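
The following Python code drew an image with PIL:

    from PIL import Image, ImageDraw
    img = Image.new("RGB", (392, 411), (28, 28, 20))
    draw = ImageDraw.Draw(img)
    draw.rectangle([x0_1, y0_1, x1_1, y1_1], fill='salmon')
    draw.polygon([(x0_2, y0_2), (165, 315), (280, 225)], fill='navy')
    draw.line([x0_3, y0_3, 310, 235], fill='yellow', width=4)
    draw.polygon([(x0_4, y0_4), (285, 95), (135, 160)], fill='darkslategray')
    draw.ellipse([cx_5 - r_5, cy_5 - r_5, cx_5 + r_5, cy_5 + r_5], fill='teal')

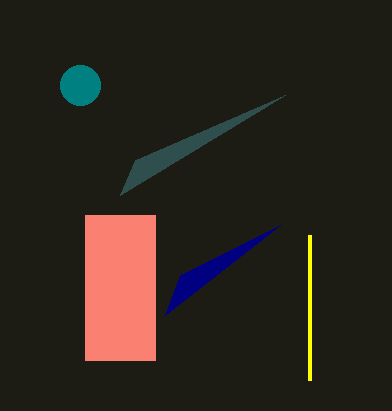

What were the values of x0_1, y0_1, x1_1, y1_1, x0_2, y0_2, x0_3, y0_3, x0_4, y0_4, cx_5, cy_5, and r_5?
x0_1 = 85, y0_1 = 215, x1_1 = 155, y1_1 = 360, x0_2 = 180, y0_2 = 275, x0_3 = 310, y0_3 = 380, x0_4 = 120, y0_4 = 195, cx_5 = 80, cy_5 = 85, r_5 = 20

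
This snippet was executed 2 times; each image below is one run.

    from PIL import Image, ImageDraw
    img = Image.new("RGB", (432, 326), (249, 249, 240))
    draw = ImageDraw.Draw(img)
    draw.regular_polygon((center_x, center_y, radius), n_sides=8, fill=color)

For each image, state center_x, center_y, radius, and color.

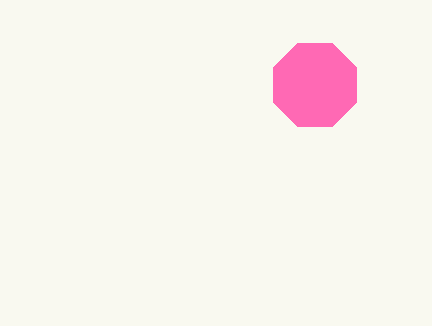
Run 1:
center_x = 315; center_y = 85; radius = 45; color = 'hotpink'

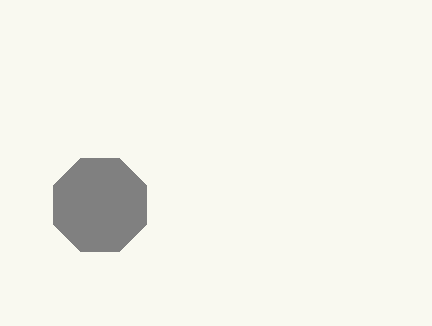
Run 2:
center_x = 100; center_y = 205; radius = 50; color = 'gray'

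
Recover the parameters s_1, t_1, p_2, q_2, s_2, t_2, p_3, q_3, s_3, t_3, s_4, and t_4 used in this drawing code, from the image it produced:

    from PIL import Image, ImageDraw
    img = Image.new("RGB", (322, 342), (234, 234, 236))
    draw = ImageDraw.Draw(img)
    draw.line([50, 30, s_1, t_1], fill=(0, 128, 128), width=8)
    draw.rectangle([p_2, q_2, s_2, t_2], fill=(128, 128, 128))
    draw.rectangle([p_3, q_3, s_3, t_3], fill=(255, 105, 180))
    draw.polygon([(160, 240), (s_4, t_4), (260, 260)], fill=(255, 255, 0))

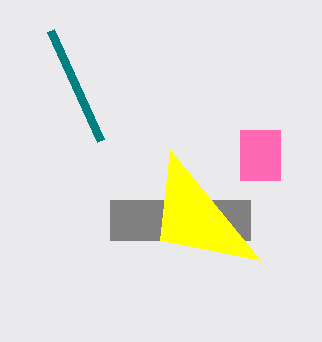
s_1 = 100; t_1 = 140; p_2 = 110; q_2 = 200; s_2 = 250; t_2 = 240; p_3 = 240; q_3 = 130; s_3 = 280; t_3 = 180; s_4 = 170; t_4 = 150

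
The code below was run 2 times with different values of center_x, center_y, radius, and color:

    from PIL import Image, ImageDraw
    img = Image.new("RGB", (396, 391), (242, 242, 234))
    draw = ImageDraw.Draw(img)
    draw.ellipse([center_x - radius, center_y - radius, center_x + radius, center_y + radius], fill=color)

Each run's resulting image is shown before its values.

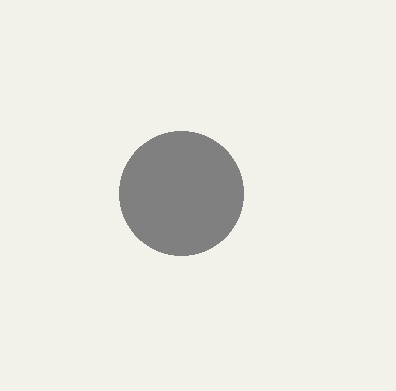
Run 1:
center_x = 181
center_y = 193
radius = 62
color = 'gray'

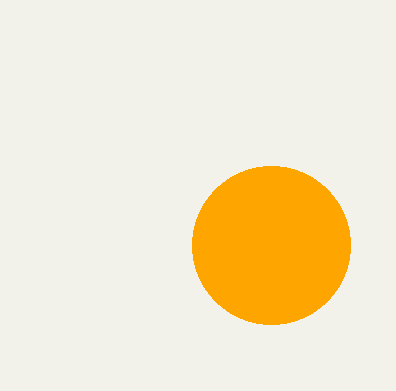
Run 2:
center_x = 271, center_y = 245, radius = 79, color = 'orange'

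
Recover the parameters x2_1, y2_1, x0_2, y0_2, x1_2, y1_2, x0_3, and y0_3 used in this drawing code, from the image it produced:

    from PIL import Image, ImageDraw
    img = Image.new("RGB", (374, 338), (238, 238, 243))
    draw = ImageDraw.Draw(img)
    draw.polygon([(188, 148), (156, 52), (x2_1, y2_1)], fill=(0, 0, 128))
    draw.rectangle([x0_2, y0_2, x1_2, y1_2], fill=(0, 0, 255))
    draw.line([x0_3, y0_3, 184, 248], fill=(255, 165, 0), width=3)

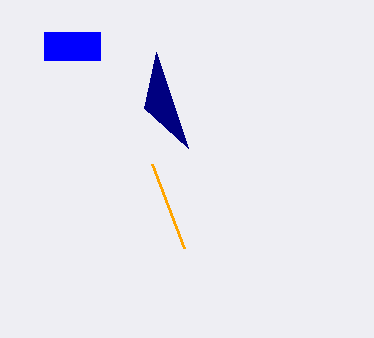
x2_1 = 144; y2_1 = 108; x0_2 = 44; y0_2 = 32; x1_2 = 100; y1_2 = 60; x0_3 = 152; y0_3 = 164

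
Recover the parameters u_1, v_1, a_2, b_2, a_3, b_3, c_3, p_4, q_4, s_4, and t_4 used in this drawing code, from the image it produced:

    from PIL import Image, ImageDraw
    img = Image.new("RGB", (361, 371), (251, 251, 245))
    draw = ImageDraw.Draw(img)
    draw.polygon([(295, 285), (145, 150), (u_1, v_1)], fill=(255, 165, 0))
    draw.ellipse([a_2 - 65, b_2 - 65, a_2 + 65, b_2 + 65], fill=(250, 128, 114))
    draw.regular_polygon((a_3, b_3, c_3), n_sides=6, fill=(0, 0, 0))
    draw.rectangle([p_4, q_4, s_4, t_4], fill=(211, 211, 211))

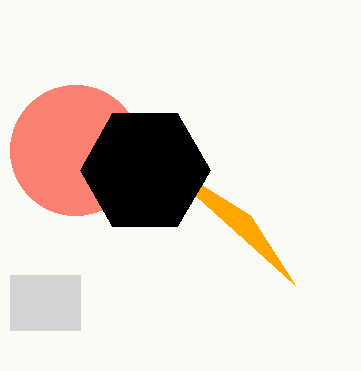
u_1 = 250, v_1 = 215, a_2 = 75, b_2 = 150, a_3 = 145, b_3 = 170, c_3 = 65, p_4 = 10, q_4 = 275, s_4 = 80, t_4 = 330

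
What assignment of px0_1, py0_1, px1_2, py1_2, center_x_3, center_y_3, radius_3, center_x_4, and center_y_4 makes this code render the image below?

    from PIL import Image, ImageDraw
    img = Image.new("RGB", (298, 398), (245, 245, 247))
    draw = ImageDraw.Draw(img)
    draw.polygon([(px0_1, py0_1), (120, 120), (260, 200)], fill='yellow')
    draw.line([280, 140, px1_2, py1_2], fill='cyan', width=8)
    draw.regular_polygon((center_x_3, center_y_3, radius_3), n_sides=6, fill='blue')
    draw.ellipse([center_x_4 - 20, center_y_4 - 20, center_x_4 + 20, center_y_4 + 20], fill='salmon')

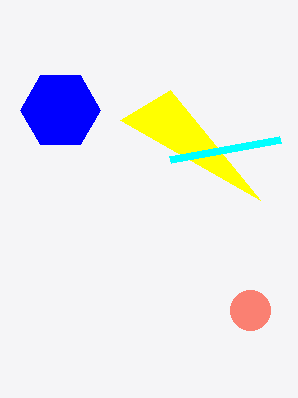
px0_1 = 170
py0_1 = 90
px1_2 = 170
py1_2 = 160
center_x_3 = 60
center_y_3 = 110
radius_3 = 40
center_x_4 = 250
center_y_4 = 310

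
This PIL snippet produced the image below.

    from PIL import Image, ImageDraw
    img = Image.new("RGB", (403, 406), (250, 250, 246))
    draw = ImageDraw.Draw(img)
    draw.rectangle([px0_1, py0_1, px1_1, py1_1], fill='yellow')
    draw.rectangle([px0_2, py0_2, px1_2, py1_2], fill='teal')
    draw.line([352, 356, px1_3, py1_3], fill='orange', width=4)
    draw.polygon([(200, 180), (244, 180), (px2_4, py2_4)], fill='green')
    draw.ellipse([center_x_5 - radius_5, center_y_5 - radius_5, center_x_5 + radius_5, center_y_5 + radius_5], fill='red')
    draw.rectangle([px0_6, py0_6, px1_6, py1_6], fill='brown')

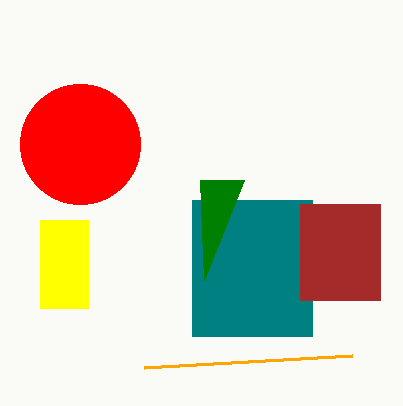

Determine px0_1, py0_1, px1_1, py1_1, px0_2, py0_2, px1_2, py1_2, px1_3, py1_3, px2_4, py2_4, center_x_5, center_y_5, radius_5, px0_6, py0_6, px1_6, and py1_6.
px0_1 = 40, py0_1 = 220, px1_1 = 88, py1_1 = 308, px0_2 = 192, py0_2 = 200, px1_2 = 312, py1_2 = 336, px1_3 = 144, py1_3 = 368, px2_4 = 204, py2_4 = 280, center_x_5 = 80, center_y_5 = 144, radius_5 = 60, px0_6 = 300, py0_6 = 204, px1_6 = 380, py1_6 = 300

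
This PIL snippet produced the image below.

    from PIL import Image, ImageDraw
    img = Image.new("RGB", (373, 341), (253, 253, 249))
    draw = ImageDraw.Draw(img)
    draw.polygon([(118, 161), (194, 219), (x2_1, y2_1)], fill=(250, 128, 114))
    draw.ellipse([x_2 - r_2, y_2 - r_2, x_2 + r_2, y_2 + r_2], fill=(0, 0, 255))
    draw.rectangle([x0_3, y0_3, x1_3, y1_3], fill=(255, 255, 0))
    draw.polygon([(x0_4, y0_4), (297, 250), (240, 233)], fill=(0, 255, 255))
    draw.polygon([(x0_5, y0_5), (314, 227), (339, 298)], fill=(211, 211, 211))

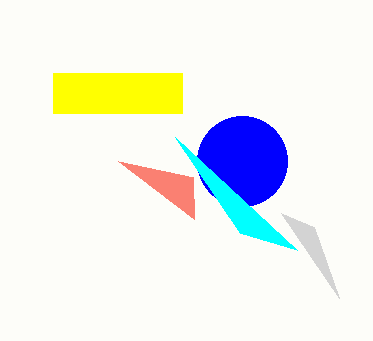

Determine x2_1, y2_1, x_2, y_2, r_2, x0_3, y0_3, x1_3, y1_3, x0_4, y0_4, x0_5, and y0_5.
x2_1 = 193
y2_1 = 177
x_2 = 242
y_2 = 161
r_2 = 45
x0_3 = 53
y0_3 = 73
x1_3 = 182
y1_3 = 113
x0_4 = 175
y0_4 = 137
x0_5 = 281
y0_5 = 213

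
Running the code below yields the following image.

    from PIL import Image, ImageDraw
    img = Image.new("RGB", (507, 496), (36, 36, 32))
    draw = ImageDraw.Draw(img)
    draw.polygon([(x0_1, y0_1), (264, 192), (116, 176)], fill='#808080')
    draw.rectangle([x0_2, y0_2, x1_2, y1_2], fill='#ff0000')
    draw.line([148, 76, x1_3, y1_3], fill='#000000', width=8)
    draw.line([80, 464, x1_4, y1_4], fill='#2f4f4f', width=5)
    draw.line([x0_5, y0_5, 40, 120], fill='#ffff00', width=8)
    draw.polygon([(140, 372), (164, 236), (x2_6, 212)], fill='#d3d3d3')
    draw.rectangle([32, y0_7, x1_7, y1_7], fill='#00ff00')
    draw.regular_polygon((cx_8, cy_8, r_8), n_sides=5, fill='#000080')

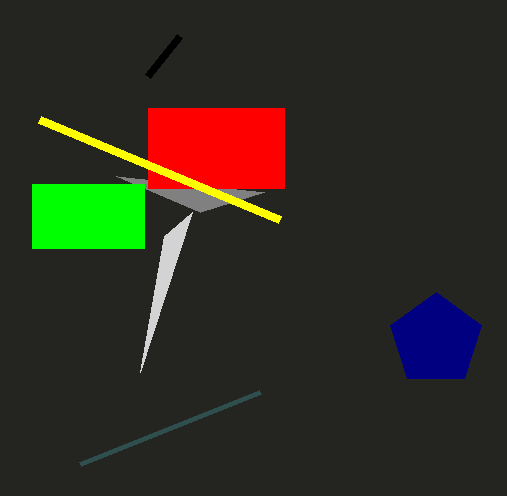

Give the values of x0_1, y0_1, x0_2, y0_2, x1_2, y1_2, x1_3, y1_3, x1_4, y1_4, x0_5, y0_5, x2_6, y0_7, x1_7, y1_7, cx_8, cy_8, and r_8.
x0_1 = 200; y0_1 = 212; x0_2 = 148; y0_2 = 108; x1_2 = 284; y1_2 = 188; x1_3 = 180; y1_3 = 36; x1_4 = 260; y1_4 = 392; x0_5 = 280; y0_5 = 220; x2_6 = 192; y0_7 = 184; x1_7 = 144; y1_7 = 248; cx_8 = 436; cy_8 = 340; r_8 = 48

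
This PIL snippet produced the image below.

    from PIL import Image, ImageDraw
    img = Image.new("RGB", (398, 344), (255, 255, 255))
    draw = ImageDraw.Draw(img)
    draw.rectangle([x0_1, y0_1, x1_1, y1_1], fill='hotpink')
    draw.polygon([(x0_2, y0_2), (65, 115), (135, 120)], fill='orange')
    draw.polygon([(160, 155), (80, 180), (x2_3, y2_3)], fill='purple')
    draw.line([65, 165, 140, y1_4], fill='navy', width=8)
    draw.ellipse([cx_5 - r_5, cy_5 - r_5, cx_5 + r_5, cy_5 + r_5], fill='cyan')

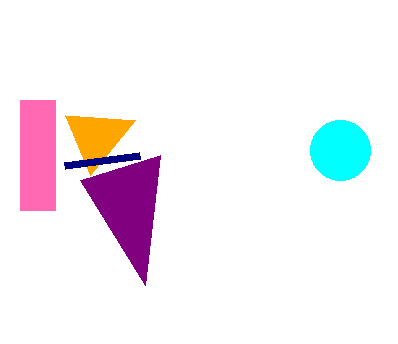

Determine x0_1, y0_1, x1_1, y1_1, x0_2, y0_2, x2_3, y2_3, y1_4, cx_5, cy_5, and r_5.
x0_1 = 20
y0_1 = 100
x1_1 = 55
y1_1 = 210
x0_2 = 90
y0_2 = 175
x2_3 = 145
y2_3 = 285
y1_4 = 155
cx_5 = 340
cy_5 = 150
r_5 = 30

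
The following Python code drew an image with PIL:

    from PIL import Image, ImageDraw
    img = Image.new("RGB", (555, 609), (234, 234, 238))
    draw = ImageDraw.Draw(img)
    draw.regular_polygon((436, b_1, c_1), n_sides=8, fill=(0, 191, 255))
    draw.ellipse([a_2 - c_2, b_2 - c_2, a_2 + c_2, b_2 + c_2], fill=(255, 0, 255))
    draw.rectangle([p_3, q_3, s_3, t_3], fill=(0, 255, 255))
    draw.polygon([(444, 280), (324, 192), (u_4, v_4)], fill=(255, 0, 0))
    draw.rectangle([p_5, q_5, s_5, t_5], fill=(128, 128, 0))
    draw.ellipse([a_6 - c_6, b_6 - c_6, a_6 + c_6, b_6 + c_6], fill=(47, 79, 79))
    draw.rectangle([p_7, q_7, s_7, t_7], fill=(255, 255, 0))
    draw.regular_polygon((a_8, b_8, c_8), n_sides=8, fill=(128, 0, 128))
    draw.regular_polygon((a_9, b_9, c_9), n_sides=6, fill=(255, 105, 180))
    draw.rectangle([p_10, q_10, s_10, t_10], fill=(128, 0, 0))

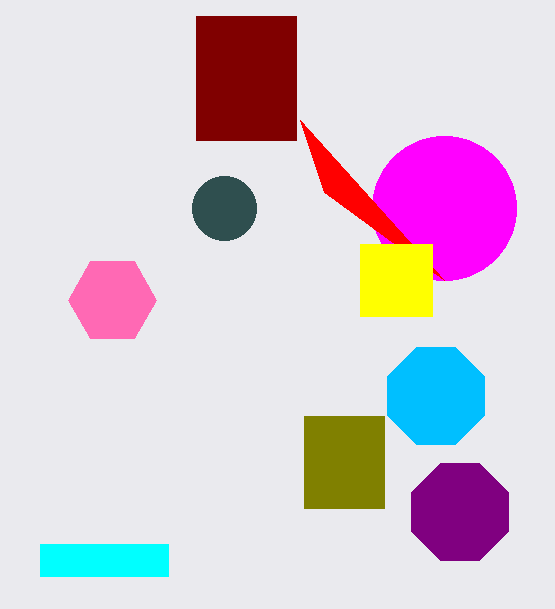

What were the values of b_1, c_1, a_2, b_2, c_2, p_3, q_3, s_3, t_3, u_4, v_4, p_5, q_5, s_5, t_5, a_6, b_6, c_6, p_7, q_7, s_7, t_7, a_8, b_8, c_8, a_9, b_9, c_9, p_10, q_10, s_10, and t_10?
b_1 = 396, c_1 = 52, a_2 = 444, b_2 = 208, c_2 = 72, p_3 = 40, q_3 = 544, s_3 = 168, t_3 = 576, u_4 = 300, v_4 = 120, p_5 = 304, q_5 = 416, s_5 = 384, t_5 = 508, a_6 = 224, b_6 = 208, c_6 = 32, p_7 = 360, q_7 = 244, s_7 = 432, t_7 = 316, a_8 = 460, b_8 = 512, c_8 = 52, a_9 = 112, b_9 = 300, c_9 = 44, p_10 = 196, q_10 = 16, s_10 = 296, t_10 = 140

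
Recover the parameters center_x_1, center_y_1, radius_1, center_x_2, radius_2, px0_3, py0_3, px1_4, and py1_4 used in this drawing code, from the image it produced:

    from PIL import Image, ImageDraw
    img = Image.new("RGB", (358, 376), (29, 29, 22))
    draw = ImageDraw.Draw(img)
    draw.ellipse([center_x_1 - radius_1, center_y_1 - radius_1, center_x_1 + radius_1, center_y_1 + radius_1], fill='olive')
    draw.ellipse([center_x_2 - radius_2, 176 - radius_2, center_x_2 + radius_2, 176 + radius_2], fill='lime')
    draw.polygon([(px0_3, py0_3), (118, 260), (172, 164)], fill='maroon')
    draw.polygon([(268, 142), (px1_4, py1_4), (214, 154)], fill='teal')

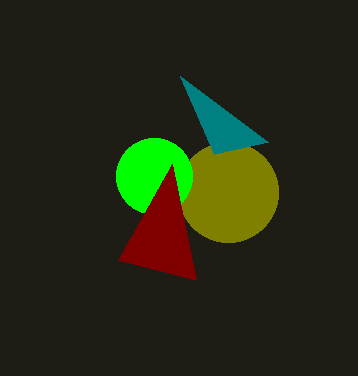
center_x_1 = 228, center_y_1 = 192, radius_1 = 50, center_x_2 = 154, radius_2 = 38, px0_3 = 196, py0_3 = 280, px1_4 = 180, py1_4 = 76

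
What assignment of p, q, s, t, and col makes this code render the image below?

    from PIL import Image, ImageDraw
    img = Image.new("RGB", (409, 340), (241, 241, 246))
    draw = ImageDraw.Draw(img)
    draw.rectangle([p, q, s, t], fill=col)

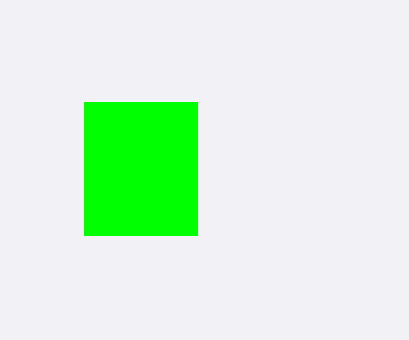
p = 84
q = 102
s = 197
t = 235
col = 'lime'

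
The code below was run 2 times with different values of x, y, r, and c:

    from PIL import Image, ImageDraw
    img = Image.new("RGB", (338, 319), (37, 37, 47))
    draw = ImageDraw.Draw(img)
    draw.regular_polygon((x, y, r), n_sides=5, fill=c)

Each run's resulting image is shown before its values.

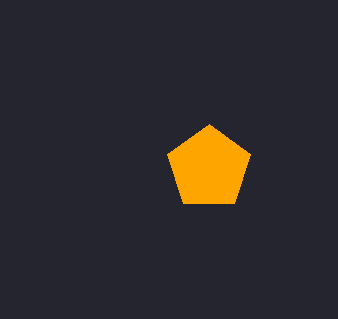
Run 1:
x = 209, y = 168, r = 44, c = 'orange'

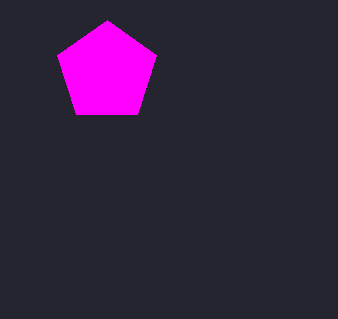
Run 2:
x = 107
y = 72
r = 52
c = 'magenta'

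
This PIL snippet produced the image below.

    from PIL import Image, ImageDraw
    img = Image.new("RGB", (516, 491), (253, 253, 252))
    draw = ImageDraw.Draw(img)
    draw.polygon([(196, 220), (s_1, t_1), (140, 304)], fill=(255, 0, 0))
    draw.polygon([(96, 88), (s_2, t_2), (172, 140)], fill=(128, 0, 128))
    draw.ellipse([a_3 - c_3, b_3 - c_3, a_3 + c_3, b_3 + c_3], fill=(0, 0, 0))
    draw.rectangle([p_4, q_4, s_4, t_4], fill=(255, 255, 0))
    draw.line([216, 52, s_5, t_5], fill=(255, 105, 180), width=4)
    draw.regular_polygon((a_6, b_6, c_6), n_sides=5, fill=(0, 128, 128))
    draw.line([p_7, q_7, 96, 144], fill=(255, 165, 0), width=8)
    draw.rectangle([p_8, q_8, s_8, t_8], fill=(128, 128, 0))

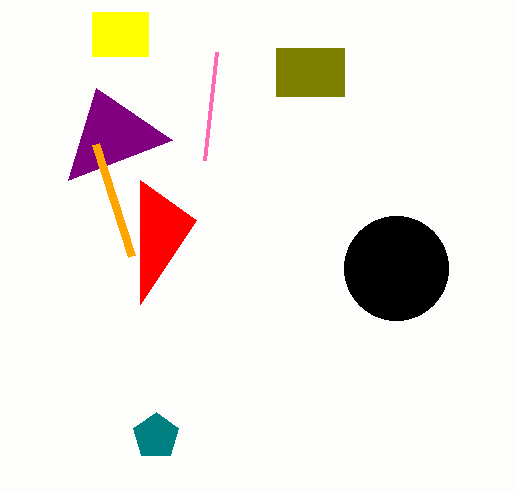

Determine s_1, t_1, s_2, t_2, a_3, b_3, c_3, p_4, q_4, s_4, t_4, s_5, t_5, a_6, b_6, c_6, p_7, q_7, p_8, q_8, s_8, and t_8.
s_1 = 140, t_1 = 180, s_2 = 68, t_2 = 180, a_3 = 396, b_3 = 268, c_3 = 52, p_4 = 92, q_4 = 12, s_4 = 148, t_4 = 56, s_5 = 204, t_5 = 160, a_6 = 156, b_6 = 436, c_6 = 24, p_7 = 132, q_7 = 256, p_8 = 276, q_8 = 48, s_8 = 344, t_8 = 96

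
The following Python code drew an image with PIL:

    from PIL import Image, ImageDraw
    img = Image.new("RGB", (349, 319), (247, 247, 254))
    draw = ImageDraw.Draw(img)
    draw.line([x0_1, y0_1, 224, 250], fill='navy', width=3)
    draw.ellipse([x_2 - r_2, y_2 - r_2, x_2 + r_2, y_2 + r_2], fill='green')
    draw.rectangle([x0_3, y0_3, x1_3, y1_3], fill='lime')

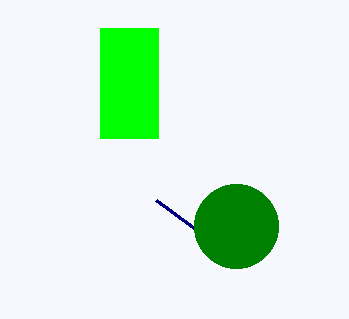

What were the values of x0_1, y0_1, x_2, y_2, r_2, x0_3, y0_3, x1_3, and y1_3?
x0_1 = 156; y0_1 = 200; x_2 = 236; y_2 = 226; r_2 = 42; x0_3 = 100; y0_3 = 28; x1_3 = 158; y1_3 = 138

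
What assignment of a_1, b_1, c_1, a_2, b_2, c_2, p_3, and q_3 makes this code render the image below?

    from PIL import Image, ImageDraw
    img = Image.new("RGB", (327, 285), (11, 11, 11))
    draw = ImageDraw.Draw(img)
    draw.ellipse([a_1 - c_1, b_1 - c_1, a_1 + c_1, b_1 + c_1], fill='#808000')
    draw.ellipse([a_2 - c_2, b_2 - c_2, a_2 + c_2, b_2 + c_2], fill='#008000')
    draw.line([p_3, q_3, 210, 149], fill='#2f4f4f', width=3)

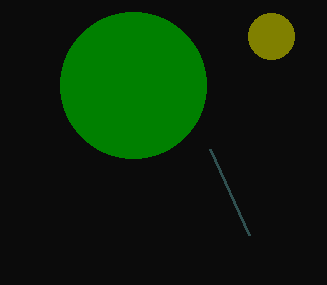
a_1 = 271, b_1 = 36, c_1 = 23, a_2 = 133, b_2 = 85, c_2 = 73, p_3 = 249, q_3 = 235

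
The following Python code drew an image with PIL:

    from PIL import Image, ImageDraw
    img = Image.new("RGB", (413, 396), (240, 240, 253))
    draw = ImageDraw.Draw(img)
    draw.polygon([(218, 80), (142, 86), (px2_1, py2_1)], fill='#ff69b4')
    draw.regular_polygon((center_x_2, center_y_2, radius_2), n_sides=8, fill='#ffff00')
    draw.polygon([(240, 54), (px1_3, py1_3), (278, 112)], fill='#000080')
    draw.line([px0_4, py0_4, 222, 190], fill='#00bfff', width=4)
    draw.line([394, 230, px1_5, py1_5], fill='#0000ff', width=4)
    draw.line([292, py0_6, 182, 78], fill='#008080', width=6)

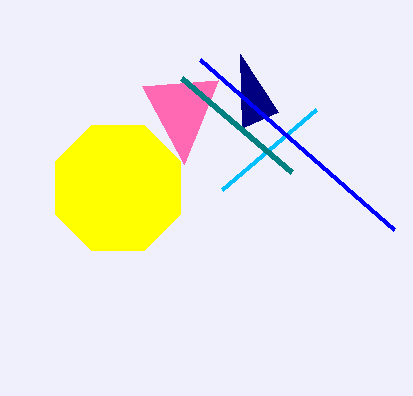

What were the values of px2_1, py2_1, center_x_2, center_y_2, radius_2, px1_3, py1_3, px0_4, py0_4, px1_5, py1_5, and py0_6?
px2_1 = 184, py2_1 = 164, center_x_2 = 118, center_y_2 = 188, radius_2 = 68, px1_3 = 242, py1_3 = 128, px0_4 = 316, py0_4 = 110, px1_5 = 200, py1_5 = 60, py0_6 = 172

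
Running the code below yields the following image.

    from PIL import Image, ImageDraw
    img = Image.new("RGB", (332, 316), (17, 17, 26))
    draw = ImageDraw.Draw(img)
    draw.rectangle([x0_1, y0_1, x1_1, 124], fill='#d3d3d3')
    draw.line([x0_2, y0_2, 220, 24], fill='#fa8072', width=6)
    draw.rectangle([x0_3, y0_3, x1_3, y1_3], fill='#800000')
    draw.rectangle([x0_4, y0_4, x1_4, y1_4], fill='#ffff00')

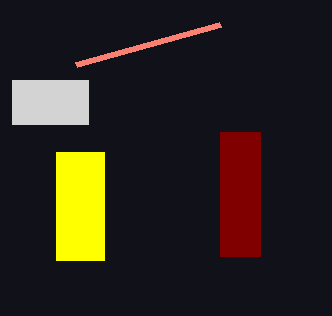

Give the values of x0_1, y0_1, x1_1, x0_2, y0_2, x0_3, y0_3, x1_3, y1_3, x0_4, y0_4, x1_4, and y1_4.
x0_1 = 12
y0_1 = 80
x1_1 = 88
x0_2 = 76
y0_2 = 64
x0_3 = 220
y0_3 = 132
x1_3 = 260
y1_3 = 256
x0_4 = 56
y0_4 = 152
x1_4 = 104
y1_4 = 260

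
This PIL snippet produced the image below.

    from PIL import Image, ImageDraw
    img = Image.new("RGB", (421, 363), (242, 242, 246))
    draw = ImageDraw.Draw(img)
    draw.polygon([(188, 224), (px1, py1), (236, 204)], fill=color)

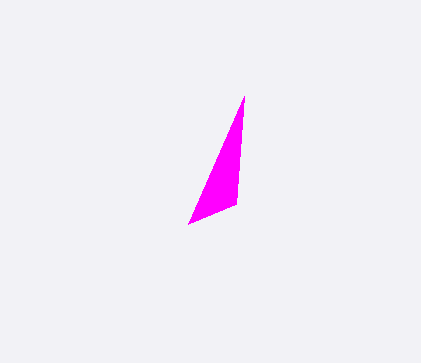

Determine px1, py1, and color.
px1 = 244, py1 = 96, color = 'magenta'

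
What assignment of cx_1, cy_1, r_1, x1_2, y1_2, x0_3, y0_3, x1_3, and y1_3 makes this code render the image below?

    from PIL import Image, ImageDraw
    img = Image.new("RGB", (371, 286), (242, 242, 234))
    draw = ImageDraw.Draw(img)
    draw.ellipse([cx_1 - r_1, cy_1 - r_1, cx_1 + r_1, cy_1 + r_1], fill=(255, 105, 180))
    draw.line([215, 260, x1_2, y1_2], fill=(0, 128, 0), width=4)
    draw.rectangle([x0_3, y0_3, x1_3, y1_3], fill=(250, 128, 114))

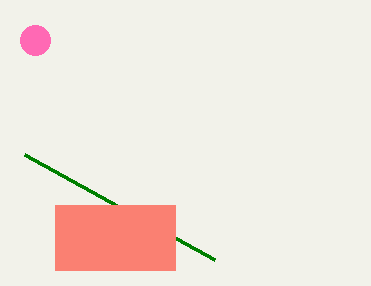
cx_1 = 35; cy_1 = 40; r_1 = 15; x1_2 = 25; y1_2 = 155; x0_3 = 55; y0_3 = 205; x1_3 = 175; y1_3 = 270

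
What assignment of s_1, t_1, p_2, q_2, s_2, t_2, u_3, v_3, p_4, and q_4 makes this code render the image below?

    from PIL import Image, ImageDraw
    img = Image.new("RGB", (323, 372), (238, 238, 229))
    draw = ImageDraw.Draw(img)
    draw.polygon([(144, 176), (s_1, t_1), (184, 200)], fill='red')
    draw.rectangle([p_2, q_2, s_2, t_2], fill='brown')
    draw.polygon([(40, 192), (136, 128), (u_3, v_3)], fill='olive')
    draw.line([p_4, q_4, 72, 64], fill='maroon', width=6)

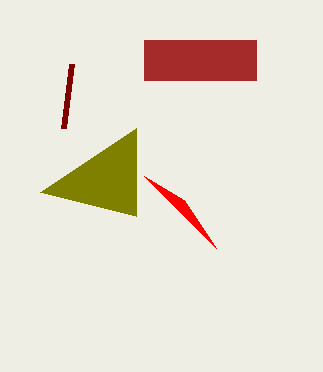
s_1 = 216
t_1 = 248
p_2 = 144
q_2 = 40
s_2 = 256
t_2 = 80
u_3 = 136
v_3 = 216
p_4 = 64
q_4 = 128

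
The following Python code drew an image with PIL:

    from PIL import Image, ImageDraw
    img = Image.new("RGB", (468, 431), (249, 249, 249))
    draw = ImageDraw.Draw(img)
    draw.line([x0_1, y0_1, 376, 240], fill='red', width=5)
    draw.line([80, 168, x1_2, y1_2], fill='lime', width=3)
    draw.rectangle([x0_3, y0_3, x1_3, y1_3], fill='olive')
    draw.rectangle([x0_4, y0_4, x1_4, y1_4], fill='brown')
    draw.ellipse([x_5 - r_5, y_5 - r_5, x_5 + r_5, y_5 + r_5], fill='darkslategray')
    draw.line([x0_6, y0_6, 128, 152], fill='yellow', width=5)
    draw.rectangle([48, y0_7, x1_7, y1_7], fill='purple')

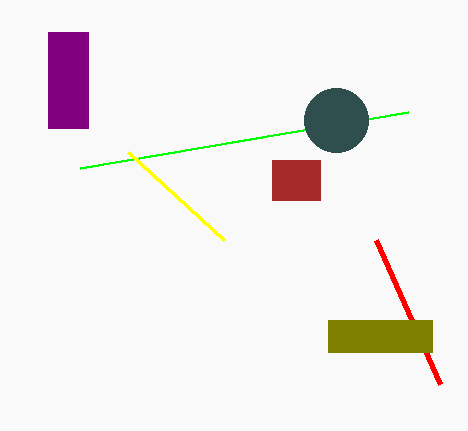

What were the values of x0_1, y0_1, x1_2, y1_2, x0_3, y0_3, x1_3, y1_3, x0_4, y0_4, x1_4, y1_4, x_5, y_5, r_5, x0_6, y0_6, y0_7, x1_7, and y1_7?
x0_1 = 440; y0_1 = 384; x1_2 = 408; y1_2 = 112; x0_3 = 328; y0_3 = 320; x1_3 = 432; y1_3 = 352; x0_4 = 272; y0_4 = 160; x1_4 = 320; y1_4 = 200; x_5 = 336; y_5 = 120; r_5 = 32; x0_6 = 224; y0_6 = 240; y0_7 = 32; x1_7 = 88; y1_7 = 128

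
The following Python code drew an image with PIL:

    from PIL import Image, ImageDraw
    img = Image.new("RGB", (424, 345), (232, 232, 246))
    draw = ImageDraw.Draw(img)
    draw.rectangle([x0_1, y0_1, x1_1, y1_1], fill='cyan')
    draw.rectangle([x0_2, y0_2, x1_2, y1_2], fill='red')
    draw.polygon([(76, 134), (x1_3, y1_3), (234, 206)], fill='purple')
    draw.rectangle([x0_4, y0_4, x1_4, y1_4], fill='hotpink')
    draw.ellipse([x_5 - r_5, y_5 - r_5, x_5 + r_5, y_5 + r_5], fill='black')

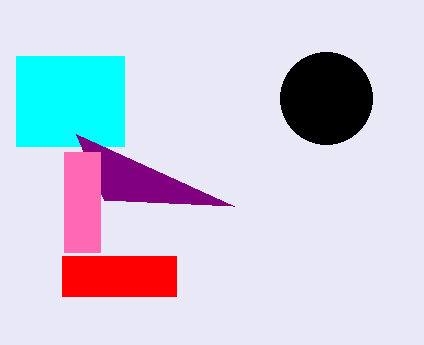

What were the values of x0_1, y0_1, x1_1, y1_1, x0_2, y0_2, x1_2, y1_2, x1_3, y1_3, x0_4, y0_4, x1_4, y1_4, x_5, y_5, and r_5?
x0_1 = 16
y0_1 = 56
x1_1 = 124
y1_1 = 146
x0_2 = 62
y0_2 = 256
x1_2 = 176
y1_2 = 296
x1_3 = 104
y1_3 = 200
x0_4 = 64
y0_4 = 152
x1_4 = 100
y1_4 = 252
x_5 = 326
y_5 = 98
r_5 = 46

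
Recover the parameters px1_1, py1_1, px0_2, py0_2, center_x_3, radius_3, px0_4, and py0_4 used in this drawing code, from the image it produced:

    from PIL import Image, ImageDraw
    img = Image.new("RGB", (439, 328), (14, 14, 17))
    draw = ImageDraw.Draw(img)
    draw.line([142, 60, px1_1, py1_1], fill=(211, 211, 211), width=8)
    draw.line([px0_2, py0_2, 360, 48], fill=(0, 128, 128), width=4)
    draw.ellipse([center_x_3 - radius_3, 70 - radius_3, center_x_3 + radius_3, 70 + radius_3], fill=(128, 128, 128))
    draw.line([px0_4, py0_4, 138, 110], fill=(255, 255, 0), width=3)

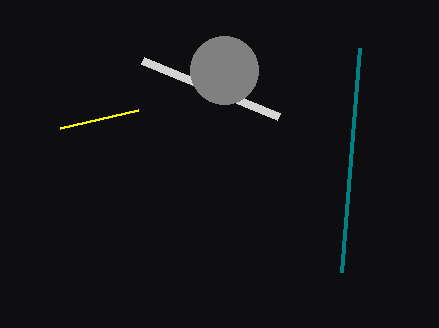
px1_1 = 278, py1_1 = 116, px0_2 = 342, py0_2 = 272, center_x_3 = 224, radius_3 = 34, px0_4 = 60, py0_4 = 128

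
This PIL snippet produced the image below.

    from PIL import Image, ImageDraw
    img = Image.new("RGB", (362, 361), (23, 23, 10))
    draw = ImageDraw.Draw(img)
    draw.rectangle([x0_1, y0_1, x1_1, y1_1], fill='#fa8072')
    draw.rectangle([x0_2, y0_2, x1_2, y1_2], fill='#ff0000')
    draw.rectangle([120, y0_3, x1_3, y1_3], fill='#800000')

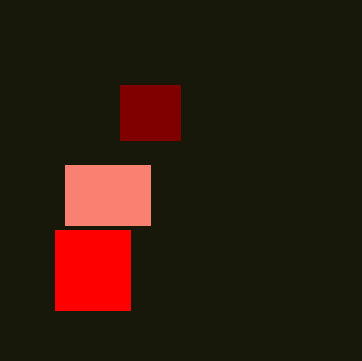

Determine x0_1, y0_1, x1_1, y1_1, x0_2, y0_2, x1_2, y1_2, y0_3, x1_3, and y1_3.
x0_1 = 65, y0_1 = 165, x1_1 = 150, y1_1 = 225, x0_2 = 55, y0_2 = 230, x1_2 = 130, y1_2 = 310, y0_3 = 85, x1_3 = 180, y1_3 = 140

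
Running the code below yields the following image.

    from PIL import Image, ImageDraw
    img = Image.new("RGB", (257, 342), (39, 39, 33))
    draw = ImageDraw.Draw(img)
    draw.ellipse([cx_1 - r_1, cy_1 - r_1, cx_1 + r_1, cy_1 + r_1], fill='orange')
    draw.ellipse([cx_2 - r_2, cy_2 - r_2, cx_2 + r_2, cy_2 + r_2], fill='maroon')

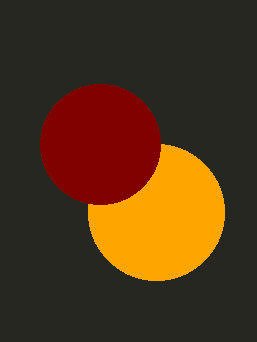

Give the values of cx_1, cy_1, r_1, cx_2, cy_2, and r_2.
cx_1 = 156, cy_1 = 212, r_1 = 68, cx_2 = 100, cy_2 = 144, r_2 = 60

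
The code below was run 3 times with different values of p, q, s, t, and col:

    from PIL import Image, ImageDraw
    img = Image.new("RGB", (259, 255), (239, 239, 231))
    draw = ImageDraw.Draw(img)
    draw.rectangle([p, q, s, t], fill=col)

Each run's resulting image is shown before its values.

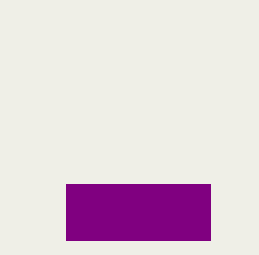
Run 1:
p = 66; q = 184; s = 210; t = 240; col = 'purple'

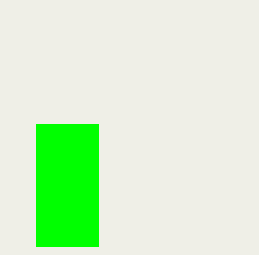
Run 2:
p = 36
q = 124
s = 98
t = 246
col = 'lime'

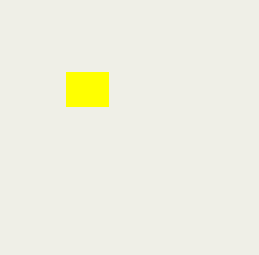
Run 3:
p = 66; q = 72; s = 108; t = 106; col = 'yellow'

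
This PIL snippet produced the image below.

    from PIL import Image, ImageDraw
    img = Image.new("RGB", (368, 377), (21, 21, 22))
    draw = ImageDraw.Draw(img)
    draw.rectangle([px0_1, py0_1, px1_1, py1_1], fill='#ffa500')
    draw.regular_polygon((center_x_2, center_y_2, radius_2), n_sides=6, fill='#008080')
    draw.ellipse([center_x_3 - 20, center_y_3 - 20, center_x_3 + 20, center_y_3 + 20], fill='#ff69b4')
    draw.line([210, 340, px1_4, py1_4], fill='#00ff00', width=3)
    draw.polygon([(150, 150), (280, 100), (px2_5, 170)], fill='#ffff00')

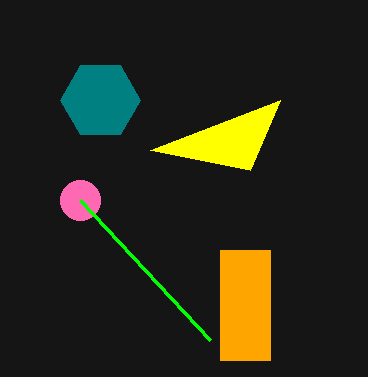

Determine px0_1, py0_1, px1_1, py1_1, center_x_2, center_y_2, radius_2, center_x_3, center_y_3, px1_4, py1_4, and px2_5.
px0_1 = 220; py0_1 = 250; px1_1 = 270; py1_1 = 360; center_x_2 = 100; center_y_2 = 100; radius_2 = 40; center_x_3 = 80; center_y_3 = 200; px1_4 = 80; py1_4 = 200; px2_5 = 250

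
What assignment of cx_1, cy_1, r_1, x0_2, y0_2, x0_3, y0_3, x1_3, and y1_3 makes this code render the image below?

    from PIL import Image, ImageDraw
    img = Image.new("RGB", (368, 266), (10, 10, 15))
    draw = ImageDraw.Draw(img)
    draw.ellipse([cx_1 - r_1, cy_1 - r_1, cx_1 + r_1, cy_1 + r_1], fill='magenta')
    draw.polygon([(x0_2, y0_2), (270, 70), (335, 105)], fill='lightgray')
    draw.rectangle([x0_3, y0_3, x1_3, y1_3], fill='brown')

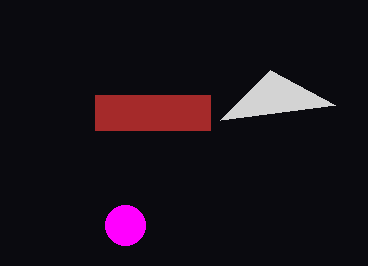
cx_1 = 125, cy_1 = 225, r_1 = 20, x0_2 = 220, y0_2 = 120, x0_3 = 95, y0_3 = 95, x1_3 = 210, y1_3 = 130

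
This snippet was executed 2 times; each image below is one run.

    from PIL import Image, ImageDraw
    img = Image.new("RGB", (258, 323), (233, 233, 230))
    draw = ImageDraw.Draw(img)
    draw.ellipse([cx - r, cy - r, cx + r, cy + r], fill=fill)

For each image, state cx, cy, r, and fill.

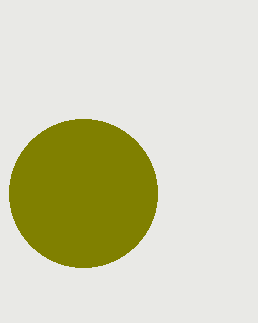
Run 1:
cx = 83, cy = 193, r = 74, fill = 'olive'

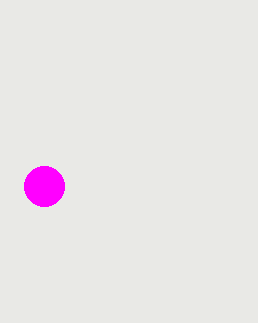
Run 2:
cx = 44; cy = 186; r = 20; fill = 'magenta'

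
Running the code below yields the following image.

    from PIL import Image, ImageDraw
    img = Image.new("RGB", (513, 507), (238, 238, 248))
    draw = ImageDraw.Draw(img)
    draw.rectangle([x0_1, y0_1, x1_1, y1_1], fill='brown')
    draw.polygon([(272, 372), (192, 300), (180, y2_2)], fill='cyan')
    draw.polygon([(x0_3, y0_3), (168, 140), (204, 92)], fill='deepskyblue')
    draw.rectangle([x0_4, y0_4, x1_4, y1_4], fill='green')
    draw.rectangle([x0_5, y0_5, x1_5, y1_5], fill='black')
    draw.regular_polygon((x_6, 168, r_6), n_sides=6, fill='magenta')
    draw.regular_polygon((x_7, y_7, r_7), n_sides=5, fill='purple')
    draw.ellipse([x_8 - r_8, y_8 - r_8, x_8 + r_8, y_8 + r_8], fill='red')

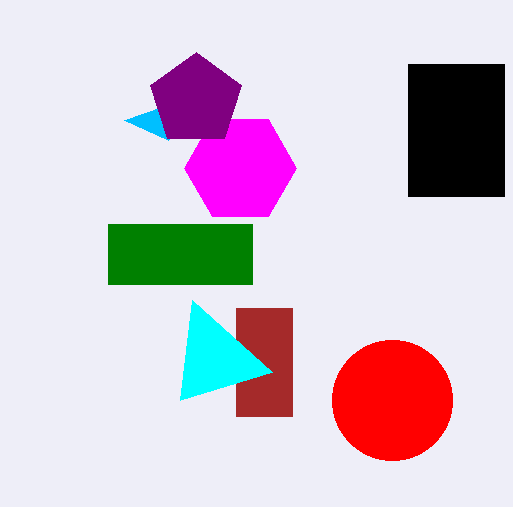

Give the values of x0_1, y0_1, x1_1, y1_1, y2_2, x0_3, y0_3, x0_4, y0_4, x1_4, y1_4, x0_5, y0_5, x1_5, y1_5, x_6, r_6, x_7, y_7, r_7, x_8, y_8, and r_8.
x0_1 = 236
y0_1 = 308
x1_1 = 292
y1_1 = 416
y2_2 = 400
x0_3 = 124
y0_3 = 120
x0_4 = 108
y0_4 = 224
x1_4 = 252
y1_4 = 284
x0_5 = 408
y0_5 = 64
x1_5 = 504
y1_5 = 196
x_6 = 240
r_6 = 56
x_7 = 196
y_7 = 100
r_7 = 48
x_8 = 392
y_8 = 400
r_8 = 60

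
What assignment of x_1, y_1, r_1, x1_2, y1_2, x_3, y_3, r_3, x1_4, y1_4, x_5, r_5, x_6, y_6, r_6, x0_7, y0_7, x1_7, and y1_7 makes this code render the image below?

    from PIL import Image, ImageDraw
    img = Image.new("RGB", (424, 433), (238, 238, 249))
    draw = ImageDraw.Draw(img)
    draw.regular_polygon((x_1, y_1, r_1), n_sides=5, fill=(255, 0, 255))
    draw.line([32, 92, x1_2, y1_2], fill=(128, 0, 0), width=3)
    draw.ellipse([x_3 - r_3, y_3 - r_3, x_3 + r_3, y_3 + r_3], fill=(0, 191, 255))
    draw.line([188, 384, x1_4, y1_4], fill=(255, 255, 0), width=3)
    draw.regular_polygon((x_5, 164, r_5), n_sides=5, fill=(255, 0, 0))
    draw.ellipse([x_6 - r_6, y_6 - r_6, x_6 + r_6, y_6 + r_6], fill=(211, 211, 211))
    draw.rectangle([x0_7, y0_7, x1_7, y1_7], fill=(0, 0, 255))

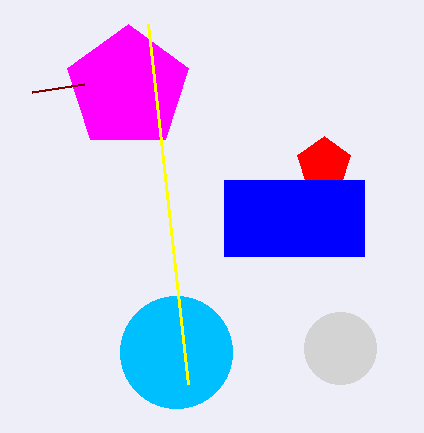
x_1 = 128; y_1 = 88; r_1 = 64; x1_2 = 84; y1_2 = 84; x_3 = 176; y_3 = 352; r_3 = 56; x1_4 = 148; y1_4 = 24; x_5 = 324; r_5 = 28; x_6 = 340; y_6 = 348; r_6 = 36; x0_7 = 224; y0_7 = 180; x1_7 = 364; y1_7 = 256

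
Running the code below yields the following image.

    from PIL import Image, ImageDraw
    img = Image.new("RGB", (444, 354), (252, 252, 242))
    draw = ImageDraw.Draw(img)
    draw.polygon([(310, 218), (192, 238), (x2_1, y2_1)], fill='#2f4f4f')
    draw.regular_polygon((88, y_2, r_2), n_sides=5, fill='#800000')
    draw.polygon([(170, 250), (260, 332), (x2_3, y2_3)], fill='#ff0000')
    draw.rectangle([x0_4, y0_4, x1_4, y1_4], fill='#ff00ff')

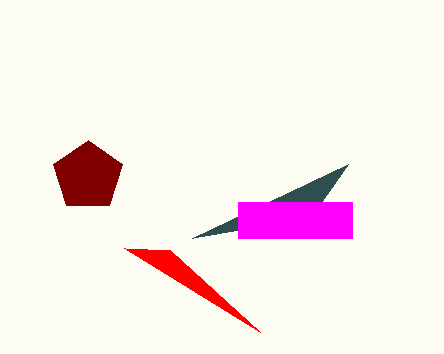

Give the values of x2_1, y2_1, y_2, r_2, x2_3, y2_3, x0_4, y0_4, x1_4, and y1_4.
x2_1 = 348, y2_1 = 164, y_2 = 176, r_2 = 36, x2_3 = 124, y2_3 = 248, x0_4 = 238, y0_4 = 202, x1_4 = 352, y1_4 = 238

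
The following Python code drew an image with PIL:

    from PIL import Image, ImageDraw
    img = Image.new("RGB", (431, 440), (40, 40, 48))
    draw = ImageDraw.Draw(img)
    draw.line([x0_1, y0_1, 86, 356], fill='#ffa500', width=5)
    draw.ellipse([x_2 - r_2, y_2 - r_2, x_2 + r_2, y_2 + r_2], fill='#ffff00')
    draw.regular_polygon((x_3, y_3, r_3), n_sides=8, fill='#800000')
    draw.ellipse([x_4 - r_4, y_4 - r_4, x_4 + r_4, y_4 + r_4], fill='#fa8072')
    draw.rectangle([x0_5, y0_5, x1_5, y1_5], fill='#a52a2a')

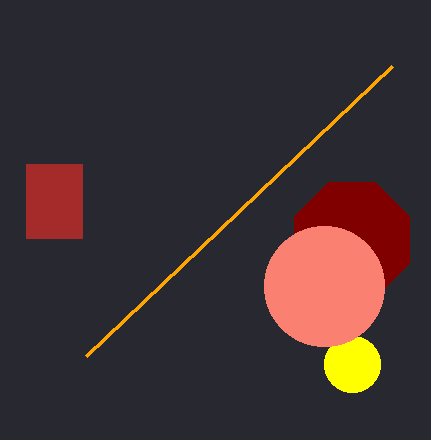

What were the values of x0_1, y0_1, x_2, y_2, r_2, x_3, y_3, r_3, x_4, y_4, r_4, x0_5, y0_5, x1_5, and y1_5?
x0_1 = 392
y0_1 = 66
x_2 = 352
y_2 = 364
r_2 = 28
x_3 = 352
y_3 = 240
r_3 = 62
x_4 = 324
y_4 = 286
r_4 = 60
x0_5 = 26
y0_5 = 164
x1_5 = 82
y1_5 = 238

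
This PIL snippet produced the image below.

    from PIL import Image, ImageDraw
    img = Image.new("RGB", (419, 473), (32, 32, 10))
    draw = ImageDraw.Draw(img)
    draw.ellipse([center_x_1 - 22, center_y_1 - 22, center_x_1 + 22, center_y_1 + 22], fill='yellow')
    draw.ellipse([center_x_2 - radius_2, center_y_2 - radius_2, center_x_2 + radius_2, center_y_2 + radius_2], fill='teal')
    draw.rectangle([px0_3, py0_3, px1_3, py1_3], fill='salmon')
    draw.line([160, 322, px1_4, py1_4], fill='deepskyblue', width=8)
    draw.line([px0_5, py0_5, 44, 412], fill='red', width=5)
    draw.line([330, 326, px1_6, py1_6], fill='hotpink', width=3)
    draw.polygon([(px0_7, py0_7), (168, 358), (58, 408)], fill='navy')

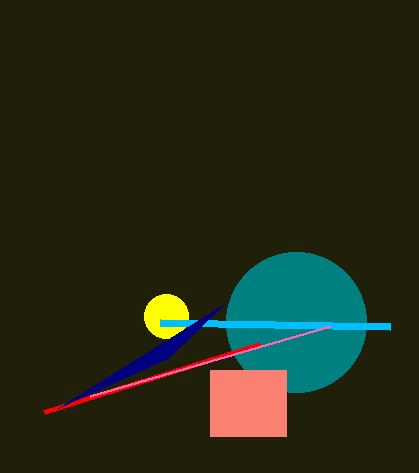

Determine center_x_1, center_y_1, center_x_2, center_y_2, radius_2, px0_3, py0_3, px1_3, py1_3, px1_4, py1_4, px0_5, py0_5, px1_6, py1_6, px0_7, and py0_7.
center_x_1 = 166
center_y_1 = 316
center_x_2 = 296
center_y_2 = 322
radius_2 = 70
px0_3 = 210
py0_3 = 370
px1_3 = 286
py1_3 = 436
px1_4 = 390
py1_4 = 326
px0_5 = 260
py0_5 = 344
px1_6 = 90
py1_6 = 396
px0_7 = 224
py0_7 = 304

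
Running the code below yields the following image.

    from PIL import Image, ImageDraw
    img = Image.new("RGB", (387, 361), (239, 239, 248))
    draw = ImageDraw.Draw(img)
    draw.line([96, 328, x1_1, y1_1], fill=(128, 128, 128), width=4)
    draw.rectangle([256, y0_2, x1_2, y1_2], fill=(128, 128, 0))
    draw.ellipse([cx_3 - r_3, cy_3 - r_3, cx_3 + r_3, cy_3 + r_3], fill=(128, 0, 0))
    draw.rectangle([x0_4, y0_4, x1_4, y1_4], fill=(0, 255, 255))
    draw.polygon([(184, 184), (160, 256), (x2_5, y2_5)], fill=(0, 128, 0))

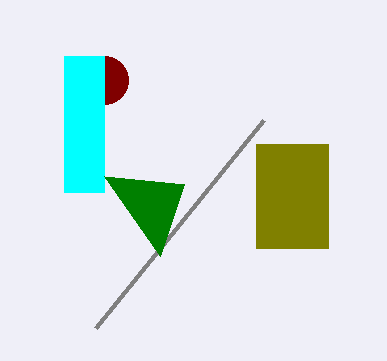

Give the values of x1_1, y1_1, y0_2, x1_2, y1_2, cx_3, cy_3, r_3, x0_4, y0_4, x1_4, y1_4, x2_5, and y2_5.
x1_1 = 264, y1_1 = 120, y0_2 = 144, x1_2 = 328, y1_2 = 248, cx_3 = 104, cy_3 = 80, r_3 = 24, x0_4 = 64, y0_4 = 56, x1_4 = 104, y1_4 = 192, x2_5 = 104, y2_5 = 176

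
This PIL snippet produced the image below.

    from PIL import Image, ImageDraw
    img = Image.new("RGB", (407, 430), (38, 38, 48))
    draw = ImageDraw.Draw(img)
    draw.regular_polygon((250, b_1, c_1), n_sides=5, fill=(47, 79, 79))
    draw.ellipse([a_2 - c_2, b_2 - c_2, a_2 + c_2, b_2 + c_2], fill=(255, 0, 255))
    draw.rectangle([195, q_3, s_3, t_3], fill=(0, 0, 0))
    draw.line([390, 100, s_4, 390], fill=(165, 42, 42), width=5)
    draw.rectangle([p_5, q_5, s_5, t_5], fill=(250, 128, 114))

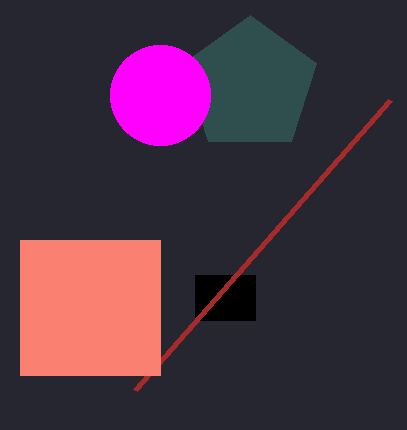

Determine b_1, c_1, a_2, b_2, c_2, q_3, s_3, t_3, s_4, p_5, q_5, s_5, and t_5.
b_1 = 85; c_1 = 70; a_2 = 160; b_2 = 95; c_2 = 50; q_3 = 275; s_3 = 255; t_3 = 320; s_4 = 135; p_5 = 20; q_5 = 240; s_5 = 160; t_5 = 375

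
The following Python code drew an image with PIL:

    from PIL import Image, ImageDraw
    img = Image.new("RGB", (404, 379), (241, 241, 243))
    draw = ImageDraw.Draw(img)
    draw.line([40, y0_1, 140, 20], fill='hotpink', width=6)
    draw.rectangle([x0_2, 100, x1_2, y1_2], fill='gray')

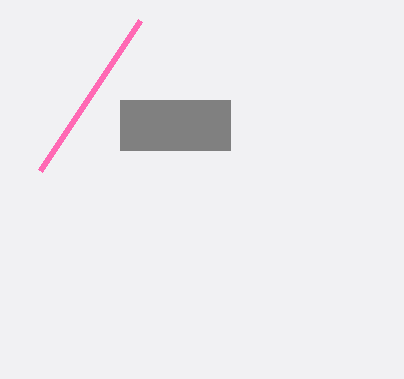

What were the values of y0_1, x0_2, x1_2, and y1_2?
y0_1 = 170
x0_2 = 120
x1_2 = 230
y1_2 = 150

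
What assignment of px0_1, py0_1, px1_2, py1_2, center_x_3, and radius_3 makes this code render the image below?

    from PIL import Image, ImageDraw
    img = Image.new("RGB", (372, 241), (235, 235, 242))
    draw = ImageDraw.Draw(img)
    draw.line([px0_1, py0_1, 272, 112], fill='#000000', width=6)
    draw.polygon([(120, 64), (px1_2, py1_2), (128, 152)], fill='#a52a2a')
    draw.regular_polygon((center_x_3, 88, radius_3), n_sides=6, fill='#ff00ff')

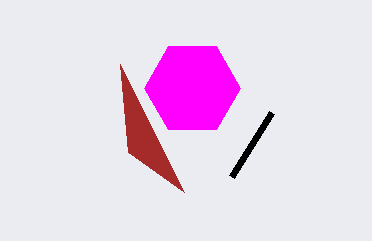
px0_1 = 232; py0_1 = 176; px1_2 = 184; py1_2 = 192; center_x_3 = 192; radius_3 = 48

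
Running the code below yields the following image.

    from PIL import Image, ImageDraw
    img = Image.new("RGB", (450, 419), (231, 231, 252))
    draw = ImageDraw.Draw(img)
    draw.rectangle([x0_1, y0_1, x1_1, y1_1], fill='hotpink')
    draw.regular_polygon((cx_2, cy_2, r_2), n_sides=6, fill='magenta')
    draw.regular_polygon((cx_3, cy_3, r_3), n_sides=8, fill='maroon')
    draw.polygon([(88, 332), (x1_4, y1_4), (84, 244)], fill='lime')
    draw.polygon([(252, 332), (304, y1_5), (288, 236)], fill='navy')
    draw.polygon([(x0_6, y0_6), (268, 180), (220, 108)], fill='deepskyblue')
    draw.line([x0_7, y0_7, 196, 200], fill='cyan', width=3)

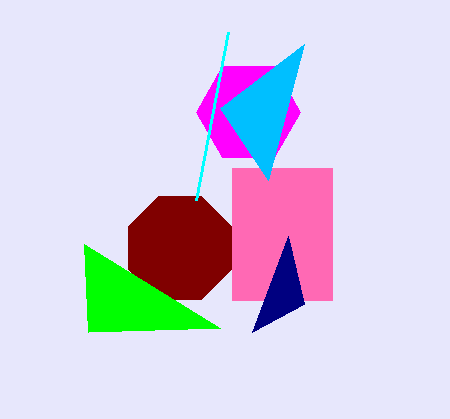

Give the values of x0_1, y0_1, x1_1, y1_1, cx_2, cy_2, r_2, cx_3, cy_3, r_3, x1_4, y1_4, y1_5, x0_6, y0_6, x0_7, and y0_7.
x0_1 = 232
y0_1 = 168
x1_1 = 332
y1_1 = 300
cx_2 = 248
cy_2 = 112
r_2 = 52
cx_3 = 180
cy_3 = 248
r_3 = 56
x1_4 = 220
y1_4 = 328
y1_5 = 304
x0_6 = 304
y0_6 = 44
x0_7 = 228
y0_7 = 32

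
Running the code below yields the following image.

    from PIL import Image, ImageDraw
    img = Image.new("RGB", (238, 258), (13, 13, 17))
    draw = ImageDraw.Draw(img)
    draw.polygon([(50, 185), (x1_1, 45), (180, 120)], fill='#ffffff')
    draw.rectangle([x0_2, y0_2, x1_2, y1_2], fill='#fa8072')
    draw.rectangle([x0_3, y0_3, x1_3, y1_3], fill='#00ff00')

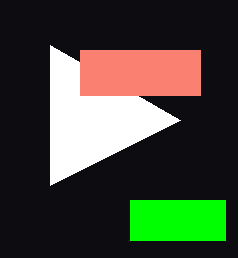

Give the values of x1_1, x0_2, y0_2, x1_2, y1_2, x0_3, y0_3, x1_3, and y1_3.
x1_1 = 50; x0_2 = 80; y0_2 = 50; x1_2 = 200; y1_2 = 95; x0_3 = 130; y0_3 = 200; x1_3 = 225; y1_3 = 240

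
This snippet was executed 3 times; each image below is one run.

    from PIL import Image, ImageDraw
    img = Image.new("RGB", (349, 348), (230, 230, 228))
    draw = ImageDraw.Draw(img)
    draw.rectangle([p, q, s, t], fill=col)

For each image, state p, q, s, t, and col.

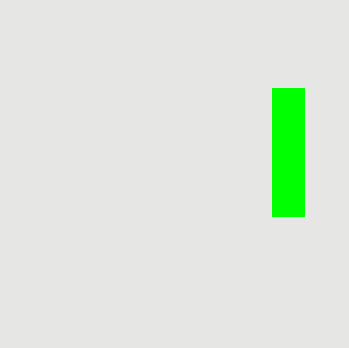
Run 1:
p = 272; q = 88; s = 304; t = 216; col = 'lime'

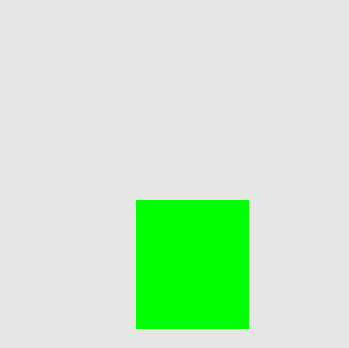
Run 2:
p = 136
q = 200
s = 248
t = 328
col = 'lime'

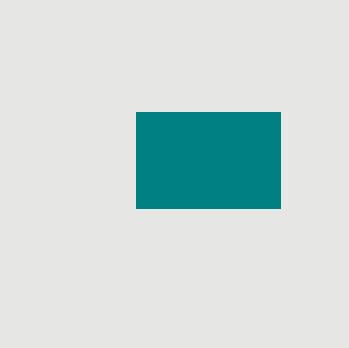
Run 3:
p = 136
q = 112
s = 280
t = 208
col = 'teal'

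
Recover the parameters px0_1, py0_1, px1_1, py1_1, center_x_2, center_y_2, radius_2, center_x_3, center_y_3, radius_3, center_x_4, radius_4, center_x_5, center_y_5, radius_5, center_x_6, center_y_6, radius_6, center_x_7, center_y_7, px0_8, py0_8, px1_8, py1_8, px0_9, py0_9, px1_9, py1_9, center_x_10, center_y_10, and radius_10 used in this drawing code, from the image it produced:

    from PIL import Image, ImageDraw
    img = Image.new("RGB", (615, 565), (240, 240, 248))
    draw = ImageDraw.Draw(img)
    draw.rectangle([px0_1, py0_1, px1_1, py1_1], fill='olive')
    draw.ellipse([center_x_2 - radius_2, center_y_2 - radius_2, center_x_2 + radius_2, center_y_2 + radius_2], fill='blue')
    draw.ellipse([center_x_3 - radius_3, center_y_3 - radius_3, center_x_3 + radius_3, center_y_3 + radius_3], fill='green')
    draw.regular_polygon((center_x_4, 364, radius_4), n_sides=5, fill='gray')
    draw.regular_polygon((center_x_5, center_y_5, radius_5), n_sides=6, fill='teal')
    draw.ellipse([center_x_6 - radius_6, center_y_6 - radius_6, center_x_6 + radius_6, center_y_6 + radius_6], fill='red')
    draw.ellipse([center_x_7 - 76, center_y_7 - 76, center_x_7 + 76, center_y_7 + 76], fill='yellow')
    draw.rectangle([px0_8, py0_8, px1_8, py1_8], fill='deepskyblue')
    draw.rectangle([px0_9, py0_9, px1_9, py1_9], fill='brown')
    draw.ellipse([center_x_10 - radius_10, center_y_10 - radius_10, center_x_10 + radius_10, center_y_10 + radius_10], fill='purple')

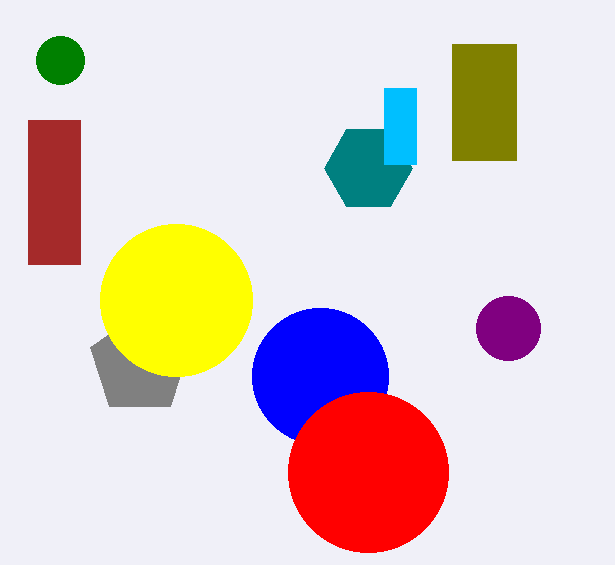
px0_1 = 452, py0_1 = 44, px1_1 = 516, py1_1 = 160, center_x_2 = 320, center_y_2 = 376, radius_2 = 68, center_x_3 = 60, center_y_3 = 60, radius_3 = 24, center_x_4 = 140, radius_4 = 52, center_x_5 = 368, center_y_5 = 168, radius_5 = 44, center_x_6 = 368, center_y_6 = 472, radius_6 = 80, center_x_7 = 176, center_y_7 = 300, px0_8 = 384, py0_8 = 88, px1_8 = 416, py1_8 = 164, px0_9 = 28, py0_9 = 120, px1_9 = 80, py1_9 = 264, center_x_10 = 508, center_y_10 = 328, radius_10 = 32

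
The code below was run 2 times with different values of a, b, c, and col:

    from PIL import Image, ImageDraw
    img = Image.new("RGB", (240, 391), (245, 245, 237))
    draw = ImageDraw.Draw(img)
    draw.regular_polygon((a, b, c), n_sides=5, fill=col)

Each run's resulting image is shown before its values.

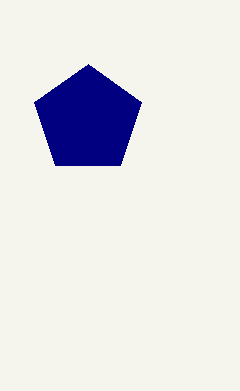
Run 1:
a = 88
b = 120
c = 56
col = 'navy'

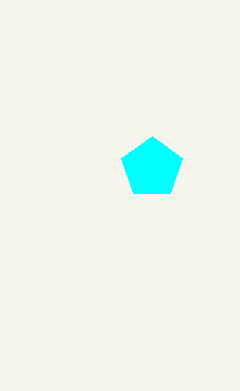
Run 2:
a = 152, b = 168, c = 32, col = 'cyan'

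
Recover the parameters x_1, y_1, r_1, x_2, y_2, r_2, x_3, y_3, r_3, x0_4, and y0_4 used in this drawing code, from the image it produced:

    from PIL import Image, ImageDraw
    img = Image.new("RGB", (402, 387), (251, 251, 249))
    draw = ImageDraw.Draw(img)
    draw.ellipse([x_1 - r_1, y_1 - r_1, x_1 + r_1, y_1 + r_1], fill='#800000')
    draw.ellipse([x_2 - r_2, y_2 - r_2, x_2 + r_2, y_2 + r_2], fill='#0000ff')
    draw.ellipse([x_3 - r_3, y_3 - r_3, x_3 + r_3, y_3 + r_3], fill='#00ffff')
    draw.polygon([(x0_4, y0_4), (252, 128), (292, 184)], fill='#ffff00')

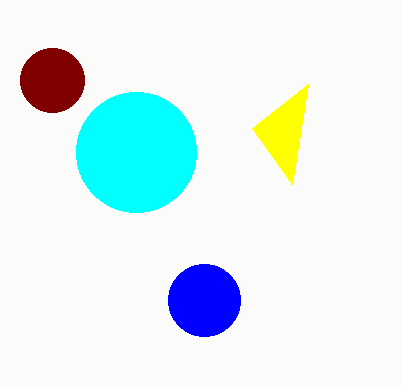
x_1 = 52
y_1 = 80
r_1 = 32
x_2 = 204
y_2 = 300
r_2 = 36
x_3 = 136
y_3 = 152
r_3 = 60
x0_4 = 308
y0_4 = 84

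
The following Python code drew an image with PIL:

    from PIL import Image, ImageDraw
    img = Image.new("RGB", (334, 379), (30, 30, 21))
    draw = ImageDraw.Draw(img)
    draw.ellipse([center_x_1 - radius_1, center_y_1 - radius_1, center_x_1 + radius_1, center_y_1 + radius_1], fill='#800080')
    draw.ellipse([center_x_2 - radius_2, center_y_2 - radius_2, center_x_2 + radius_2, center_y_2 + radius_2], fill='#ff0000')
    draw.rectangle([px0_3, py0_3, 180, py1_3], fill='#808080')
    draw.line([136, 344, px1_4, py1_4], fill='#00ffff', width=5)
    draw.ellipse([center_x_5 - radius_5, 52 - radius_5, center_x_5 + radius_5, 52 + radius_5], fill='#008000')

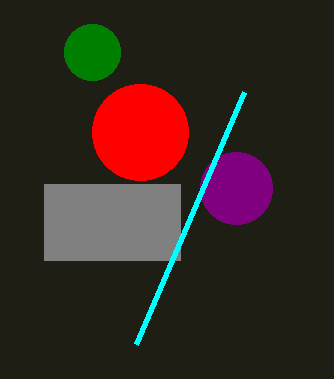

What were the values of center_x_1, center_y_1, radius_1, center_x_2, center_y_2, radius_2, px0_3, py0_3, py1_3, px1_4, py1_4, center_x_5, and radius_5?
center_x_1 = 236
center_y_1 = 188
radius_1 = 36
center_x_2 = 140
center_y_2 = 132
radius_2 = 48
px0_3 = 44
py0_3 = 184
py1_3 = 260
px1_4 = 244
py1_4 = 92
center_x_5 = 92
radius_5 = 28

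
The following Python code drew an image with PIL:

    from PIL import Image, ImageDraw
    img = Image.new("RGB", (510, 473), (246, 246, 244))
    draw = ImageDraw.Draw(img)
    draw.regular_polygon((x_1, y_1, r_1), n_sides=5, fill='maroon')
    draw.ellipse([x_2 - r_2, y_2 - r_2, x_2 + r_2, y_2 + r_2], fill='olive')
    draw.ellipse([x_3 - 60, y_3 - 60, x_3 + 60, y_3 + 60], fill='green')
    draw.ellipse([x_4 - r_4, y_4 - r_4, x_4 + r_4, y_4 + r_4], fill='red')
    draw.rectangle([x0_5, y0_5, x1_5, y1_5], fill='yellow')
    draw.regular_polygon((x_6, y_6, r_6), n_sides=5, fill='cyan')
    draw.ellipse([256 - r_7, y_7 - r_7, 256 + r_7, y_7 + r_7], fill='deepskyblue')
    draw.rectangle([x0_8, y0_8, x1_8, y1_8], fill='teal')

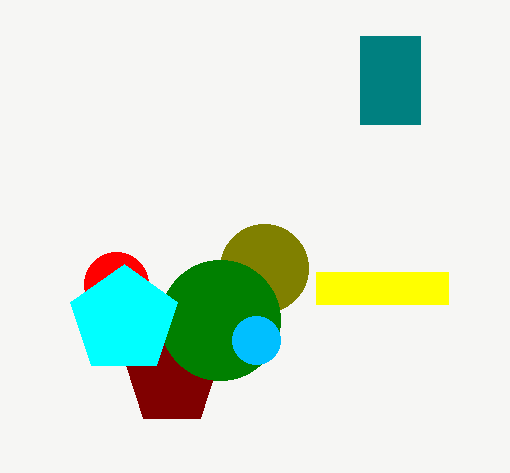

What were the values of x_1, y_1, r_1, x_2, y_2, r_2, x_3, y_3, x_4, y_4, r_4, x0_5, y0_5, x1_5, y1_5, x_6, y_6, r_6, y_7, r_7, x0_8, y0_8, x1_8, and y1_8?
x_1 = 172; y_1 = 380; r_1 = 48; x_2 = 264; y_2 = 268; r_2 = 44; x_3 = 220; y_3 = 320; x_4 = 116; y_4 = 284; r_4 = 32; x0_5 = 316; y0_5 = 272; x1_5 = 448; y1_5 = 304; x_6 = 124; y_6 = 320; r_6 = 56; y_7 = 340; r_7 = 24; x0_8 = 360; y0_8 = 36; x1_8 = 420; y1_8 = 124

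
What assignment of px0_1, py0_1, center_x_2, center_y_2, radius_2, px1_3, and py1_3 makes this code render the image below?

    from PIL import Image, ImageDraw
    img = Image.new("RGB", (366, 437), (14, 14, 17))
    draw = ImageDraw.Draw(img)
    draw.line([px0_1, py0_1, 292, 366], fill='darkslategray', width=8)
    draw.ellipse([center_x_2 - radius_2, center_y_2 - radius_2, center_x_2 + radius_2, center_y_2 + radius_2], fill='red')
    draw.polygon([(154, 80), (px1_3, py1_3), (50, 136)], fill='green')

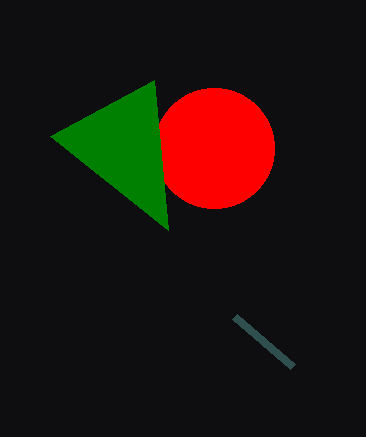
px0_1 = 234; py0_1 = 316; center_x_2 = 214; center_y_2 = 148; radius_2 = 60; px1_3 = 168; py1_3 = 230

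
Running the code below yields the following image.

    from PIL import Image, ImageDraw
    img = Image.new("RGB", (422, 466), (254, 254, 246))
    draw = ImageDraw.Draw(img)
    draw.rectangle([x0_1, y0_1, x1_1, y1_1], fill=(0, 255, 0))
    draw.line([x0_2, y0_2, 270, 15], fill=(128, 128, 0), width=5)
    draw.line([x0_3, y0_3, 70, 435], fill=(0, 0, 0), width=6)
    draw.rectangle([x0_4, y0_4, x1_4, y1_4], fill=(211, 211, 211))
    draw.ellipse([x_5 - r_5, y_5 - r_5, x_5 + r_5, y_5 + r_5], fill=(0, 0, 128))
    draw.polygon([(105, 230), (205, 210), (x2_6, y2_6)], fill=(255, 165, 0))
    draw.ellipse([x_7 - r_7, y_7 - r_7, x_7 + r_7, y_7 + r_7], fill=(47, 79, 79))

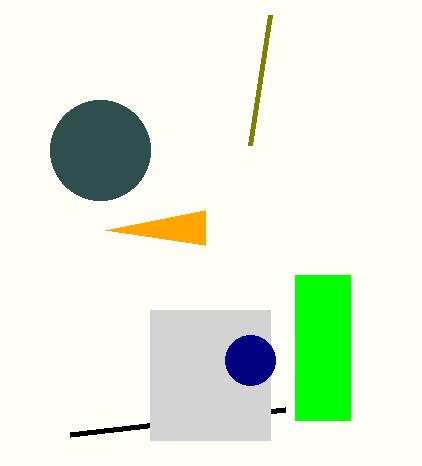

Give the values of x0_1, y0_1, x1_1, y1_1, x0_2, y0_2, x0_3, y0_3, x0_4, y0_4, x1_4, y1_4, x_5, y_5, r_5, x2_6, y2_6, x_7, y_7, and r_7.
x0_1 = 295
y0_1 = 275
x1_1 = 350
y1_1 = 420
x0_2 = 250
y0_2 = 145
x0_3 = 285
y0_3 = 410
x0_4 = 150
y0_4 = 310
x1_4 = 270
y1_4 = 440
x_5 = 250
y_5 = 360
r_5 = 25
x2_6 = 205
y2_6 = 245
x_7 = 100
y_7 = 150
r_7 = 50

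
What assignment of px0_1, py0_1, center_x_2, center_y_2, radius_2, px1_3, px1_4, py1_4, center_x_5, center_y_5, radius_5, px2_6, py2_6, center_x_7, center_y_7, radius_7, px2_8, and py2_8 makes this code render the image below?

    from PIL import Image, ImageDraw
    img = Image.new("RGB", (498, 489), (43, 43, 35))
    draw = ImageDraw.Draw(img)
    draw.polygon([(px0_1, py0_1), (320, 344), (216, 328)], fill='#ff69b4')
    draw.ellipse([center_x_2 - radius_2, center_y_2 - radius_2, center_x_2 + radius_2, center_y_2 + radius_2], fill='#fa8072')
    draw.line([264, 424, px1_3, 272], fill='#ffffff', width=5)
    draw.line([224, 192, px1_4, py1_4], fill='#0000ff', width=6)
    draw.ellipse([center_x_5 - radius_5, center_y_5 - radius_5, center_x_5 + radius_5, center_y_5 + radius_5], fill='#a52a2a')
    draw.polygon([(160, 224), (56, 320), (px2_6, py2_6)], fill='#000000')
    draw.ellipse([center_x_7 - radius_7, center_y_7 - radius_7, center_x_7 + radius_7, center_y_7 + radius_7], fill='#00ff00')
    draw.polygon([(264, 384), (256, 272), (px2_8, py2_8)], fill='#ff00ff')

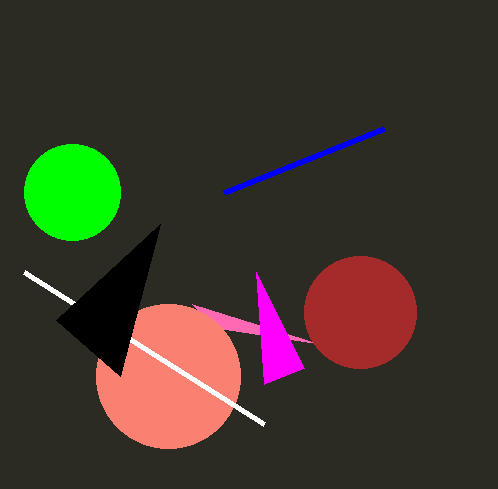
px0_1 = 192, py0_1 = 304, center_x_2 = 168, center_y_2 = 376, radius_2 = 72, px1_3 = 24, px1_4 = 384, py1_4 = 128, center_x_5 = 360, center_y_5 = 312, radius_5 = 56, px2_6 = 120, py2_6 = 376, center_x_7 = 72, center_y_7 = 192, radius_7 = 48, px2_8 = 304, py2_8 = 368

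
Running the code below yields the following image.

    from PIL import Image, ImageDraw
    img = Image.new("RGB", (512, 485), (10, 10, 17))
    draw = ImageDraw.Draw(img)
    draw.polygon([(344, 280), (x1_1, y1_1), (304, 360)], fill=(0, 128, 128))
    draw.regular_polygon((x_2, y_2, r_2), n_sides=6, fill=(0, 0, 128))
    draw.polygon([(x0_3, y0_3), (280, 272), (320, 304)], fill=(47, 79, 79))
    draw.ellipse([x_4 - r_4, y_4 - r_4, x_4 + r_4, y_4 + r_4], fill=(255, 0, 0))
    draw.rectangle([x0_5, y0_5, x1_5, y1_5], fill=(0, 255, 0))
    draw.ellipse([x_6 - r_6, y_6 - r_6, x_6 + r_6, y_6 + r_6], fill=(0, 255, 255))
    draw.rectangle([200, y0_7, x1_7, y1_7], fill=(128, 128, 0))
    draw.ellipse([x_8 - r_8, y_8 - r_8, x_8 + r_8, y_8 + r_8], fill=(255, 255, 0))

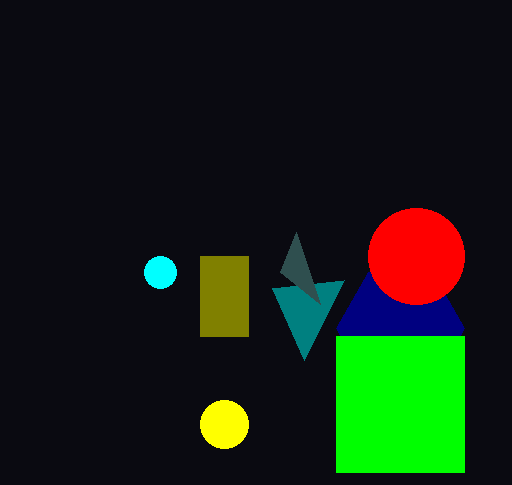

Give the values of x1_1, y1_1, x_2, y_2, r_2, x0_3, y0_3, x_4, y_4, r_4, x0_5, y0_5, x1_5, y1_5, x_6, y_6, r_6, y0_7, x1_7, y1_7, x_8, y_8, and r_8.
x1_1 = 272, y1_1 = 288, x_2 = 400, y_2 = 328, r_2 = 64, x0_3 = 296, y0_3 = 232, x_4 = 416, y_4 = 256, r_4 = 48, x0_5 = 336, y0_5 = 336, x1_5 = 464, y1_5 = 472, x_6 = 160, y_6 = 272, r_6 = 16, y0_7 = 256, x1_7 = 248, y1_7 = 336, x_8 = 224, y_8 = 424, r_8 = 24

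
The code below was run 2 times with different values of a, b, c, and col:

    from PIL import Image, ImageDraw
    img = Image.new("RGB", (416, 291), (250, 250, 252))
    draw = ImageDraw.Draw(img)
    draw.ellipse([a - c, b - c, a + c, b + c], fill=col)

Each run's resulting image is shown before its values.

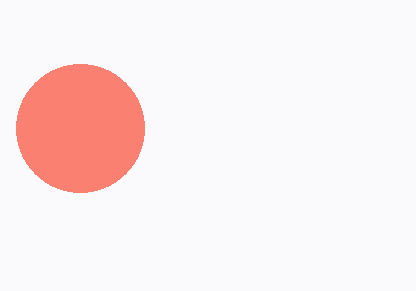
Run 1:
a = 80; b = 128; c = 64; col = 'salmon'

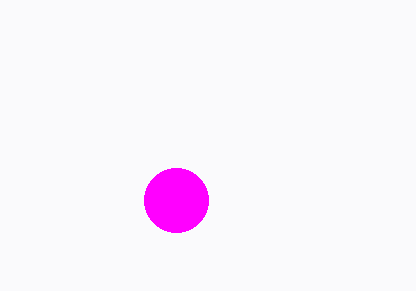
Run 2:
a = 176, b = 200, c = 32, col = 'magenta'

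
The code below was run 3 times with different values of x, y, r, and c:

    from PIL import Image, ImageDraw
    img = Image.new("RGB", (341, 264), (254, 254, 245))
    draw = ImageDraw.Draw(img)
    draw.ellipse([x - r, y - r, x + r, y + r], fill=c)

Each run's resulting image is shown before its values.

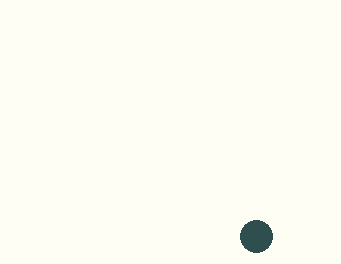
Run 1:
x = 256, y = 236, r = 16, c = 'darkslategray'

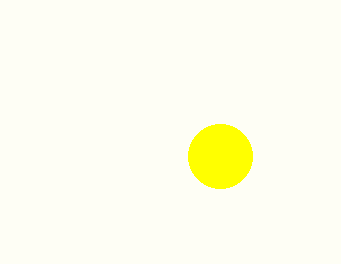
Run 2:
x = 220, y = 156, r = 32, c = 'yellow'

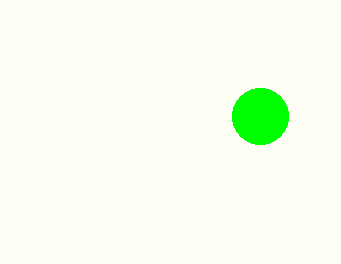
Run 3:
x = 260; y = 116; r = 28; c = 'lime'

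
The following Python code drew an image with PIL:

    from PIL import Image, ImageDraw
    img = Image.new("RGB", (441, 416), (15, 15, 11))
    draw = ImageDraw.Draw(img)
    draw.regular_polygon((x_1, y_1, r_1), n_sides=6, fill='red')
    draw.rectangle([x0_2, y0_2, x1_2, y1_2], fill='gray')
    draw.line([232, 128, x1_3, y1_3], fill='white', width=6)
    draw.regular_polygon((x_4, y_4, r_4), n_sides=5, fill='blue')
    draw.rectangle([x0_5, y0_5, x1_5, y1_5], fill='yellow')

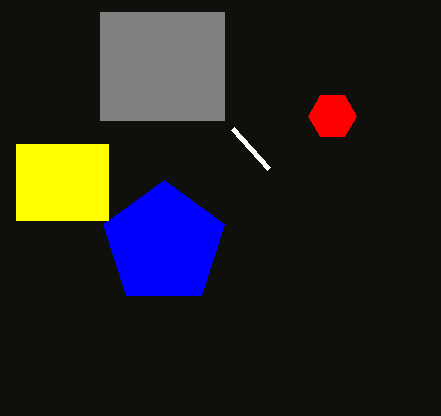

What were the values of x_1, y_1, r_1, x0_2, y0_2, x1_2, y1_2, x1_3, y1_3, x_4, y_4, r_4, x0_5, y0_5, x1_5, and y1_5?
x_1 = 332, y_1 = 116, r_1 = 24, x0_2 = 100, y0_2 = 12, x1_2 = 224, y1_2 = 120, x1_3 = 268, y1_3 = 168, x_4 = 164, y_4 = 244, r_4 = 64, x0_5 = 16, y0_5 = 144, x1_5 = 108, y1_5 = 220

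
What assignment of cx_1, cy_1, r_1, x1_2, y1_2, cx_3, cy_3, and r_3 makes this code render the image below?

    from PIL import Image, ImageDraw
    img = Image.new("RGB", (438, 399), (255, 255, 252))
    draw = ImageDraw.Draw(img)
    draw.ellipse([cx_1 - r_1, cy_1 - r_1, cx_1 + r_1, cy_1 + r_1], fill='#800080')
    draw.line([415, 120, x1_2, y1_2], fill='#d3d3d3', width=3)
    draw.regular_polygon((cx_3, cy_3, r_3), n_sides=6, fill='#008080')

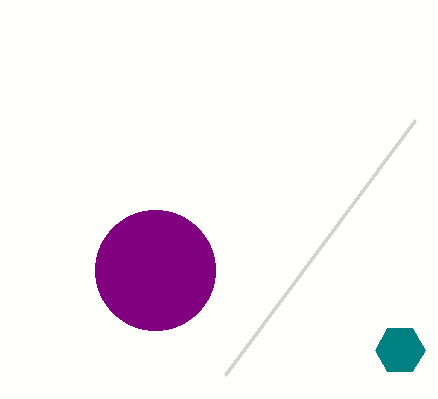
cx_1 = 155
cy_1 = 270
r_1 = 60
x1_2 = 225
y1_2 = 375
cx_3 = 400
cy_3 = 350
r_3 = 25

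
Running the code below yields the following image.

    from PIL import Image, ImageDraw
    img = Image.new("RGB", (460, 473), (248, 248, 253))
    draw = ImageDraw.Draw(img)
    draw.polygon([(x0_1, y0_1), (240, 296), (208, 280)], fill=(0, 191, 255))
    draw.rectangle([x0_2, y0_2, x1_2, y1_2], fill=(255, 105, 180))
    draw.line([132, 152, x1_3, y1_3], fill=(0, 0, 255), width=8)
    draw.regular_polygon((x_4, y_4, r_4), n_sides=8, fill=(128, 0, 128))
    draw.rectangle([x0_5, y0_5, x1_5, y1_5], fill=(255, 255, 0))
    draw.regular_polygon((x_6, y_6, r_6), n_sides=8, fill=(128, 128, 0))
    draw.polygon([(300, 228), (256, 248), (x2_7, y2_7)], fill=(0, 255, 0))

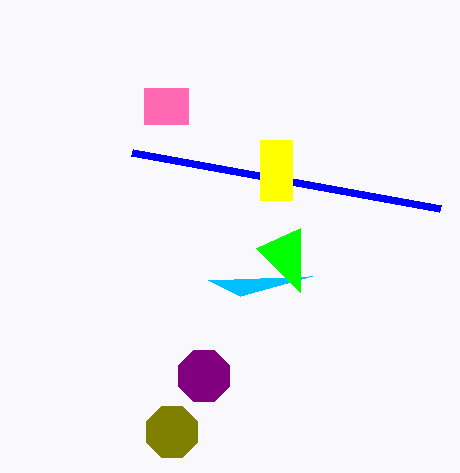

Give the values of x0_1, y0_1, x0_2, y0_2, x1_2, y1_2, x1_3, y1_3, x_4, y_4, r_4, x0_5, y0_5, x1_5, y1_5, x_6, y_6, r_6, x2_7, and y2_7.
x0_1 = 312; y0_1 = 276; x0_2 = 144; y0_2 = 88; x1_2 = 188; y1_2 = 124; x1_3 = 440; y1_3 = 208; x_4 = 204; y_4 = 376; r_4 = 28; x0_5 = 260; y0_5 = 140; x1_5 = 292; y1_5 = 200; x_6 = 172; y_6 = 432; r_6 = 28; x2_7 = 300; y2_7 = 292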